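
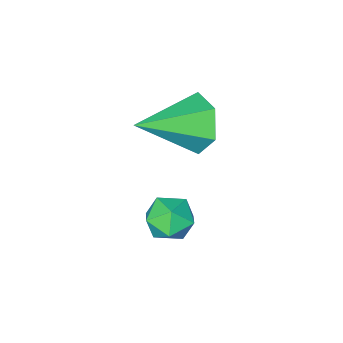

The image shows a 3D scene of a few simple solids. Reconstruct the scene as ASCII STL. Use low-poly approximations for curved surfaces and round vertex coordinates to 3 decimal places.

solid 
facet normal -0.635 0.681 -0.365
outer loop
vertex 3.736 3.813 -2.521
vertex 3.122 3.406 -2.212
vertex 3.483 3.974 -1.781
endloop
endfacet
facet normal -0.004 0.977 -0.214
outer loop
vertex 3.736 3.813 -2.521
vertex 3.483 3.974 -1.781
vertex 4.266 3.943 -1.937
endloop
endfacet
facet normal 0.497 0.635 -0.592
outer loop
vertex 3.736 3.813 -2.521
vertex 4.266 3.943 -1.937
vertex 4.389 3.355 -2.464
endloop
endfacet
facet normal 0.175 0.128 -0.976
outer loop
vertex 3.736 3.813 -2.521
vertex 4.389 3.355 -2.464
vertex 3.682 3.023 -2.634
endloop
endfacet
facet normal -0.524 0.156 -0.837
outer loop
vertex 3.736 3.813 -2.521
vertex 3.682 3.023 -2.634
vertex 3.122 3.406 -2.212
endloop
endfacet
facet normal 0.130 0.869 0.478
outer loop
vertex 4.266 3.943 -1.937
vertex 3.483 3.974 -1.781
vertex 3.978 3.617 -1.266
endloop
endfacet
facet normal -0.891 0.390 0.232
outer loop
vertex 3.483 3.974 -1.781
vertex 3.122 3.406 -2.212
vertex 3.271 3.285 -1.436
endloop
endfacet
facet normal -0.713 -0.460 -0.529
outer loop
vertex 3.122 3.406 -2.212
vertex 3.682 3.023 -2.634
vertex 3.394 2.697 -1.963
endloop
endfacet
facet normal 0.419 -0.506 -0.754
outer loop
vertex 3.682 3.023 -2.634
vertex 4.389 3.355 -2.464
vertex 4.177 2.666 -2.119
endloop
endfacet
facet normal 0.940 0.314 -0.131
outer loop
vertex 4.389 3.355 -2.464
vertex 4.266 3.943 -1.937
vertex 4.538 3.234 -1.688
endloop
endfacet
facet normal -0.175 -0.128 0.976
outer loop
vertex 3.924 2.827 -1.379
vertex 3.978 3.617 -1.266
vertex 3.271 3.285 -1.436
endloop
endfacet
facet normal -0.497 -0.635 0.592
outer loop
vertex 3.924 2.827 -1.379
vertex 3.271 3.285 -1.436
vertex 3.394 2.697 -1.963
endloop
endfacet
facet normal 0.004 -0.977 0.214
outer loop
vertex 3.924 2.827 -1.379
vertex 3.394 2.697 -1.963
vertex 4.177 2.666 -2.119
endloop
endfacet
facet normal 0.635 -0.681 0.365
outer loop
vertex 3.924 2.827 -1.379
vertex 4.177 2.666 -2.119
vertex 4.538 3.234 -1.688
endloop
endfacet
facet normal 0.524 -0.156 0.837
outer loop
vertex 3.924 2.827 -1.379
vertex 4.538 3.234 -1.688
vertex 3.978 3.617 -1.266
endloop
endfacet
facet normal -0.419 0.506 0.754
outer loop
vertex 3.271 3.285 -1.436
vertex 3.978 3.617 -1.266
vertex 3.483 3.974 -1.781
endloop
endfacet
facet normal -0.940 -0.314 0.131
outer loop
vertex 3.394 2.697 -1.963
vertex 3.271 3.285 -1.436
vertex 3.122 3.406 -2.212
endloop
endfacet
facet normal -0.130 -0.869 -0.478
outer loop
vertex 4.177 2.666 -2.119
vertex 3.394 2.697 -1.963
vertex 3.682 3.023 -2.634
endloop
endfacet
facet normal 0.891 -0.390 -0.232
outer loop
vertex 4.538 3.234 -1.688
vertex 4.177 2.666 -2.119
vertex 4.389 3.355 -2.464
endloop
endfacet
facet normal 0.713 0.460 0.529
outer loop
vertex 3.978 3.617 -1.266
vertex 4.538 3.234 -1.688
vertex 4.266 3.943 -1.937
endloop
endfacet
facet normal -0.924 0.155 -0.348
outer loop
vertex 1.223 0.908 -2.671
vertex 0.832 0.317 -1.896
vertex 0.953 1.351 -1.758
endloop
endfacet
facet normal 0.618 0.763 -0.188
outer loop
vertex 1.223 0.908 -2.671
vertex 0.953 1.351 -1.758
vertex 2.828 -0.017 -1.144
endloop
endfacet
facet normal -0.924 0.155 -0.349
outer loop
vertex 0.953 1.351 -1.758
vertex 0.832 0.317 -1.896
vertex 0.562 0.76 -0.984
endloop
endfacet
facet normal 0.283 0.688 0.668
outer loop
vertex 0.953 1.351 -1.758
vertex 0.562 0.76 -0.984
vertex 2.828 -0.017 -1.144
endloop
endfacet
facet normal -0.924 0.156 -0.349
outer loop
vertex 0.562 0.76 -0.984
vertex 0.832 0.317 -1.896
vertex 0.44 -0.274 -1.122
endloop
endfacet
facet normal 0.024 -0.135 0.991
outer loop
vertex 0.562 0.76 -0.984
vertex 0.44 -0.274 -1.122
vertex 2.828 -0.017 -1.144
endloop
endfacet
facet normal -0.924 0.155 -0.350
outer loop
vertex 0.44 -0.274 -1.122
vertex 0.832 0.317 -1.896
vertex 0.711 -0.717 -2.035
endloop
endfacet
facet normal 0.099 -0.883 0.458
outer loop
vertex 0.44 -0.274 -1.122
vertex 0.711 -0.717 -2.035
vertex 2.828 -0.017 -1.144
endloop
endfacet
facet normal -0.924 0.155 -0.349
outer loop
vertex 0.711 -0.717 -2.035
vertex 0.832 0.317 -1.896
vertex 1.102 -0.126 -2.809
endloop
endfacet
facet normal 0.435 -0.808 -0.398
outer loop
vertex 0.711 -0.717 -2.035
vertex 1.102 -0.126 -2.809
vertex 2.828 -0.017 -1.144
endloop
endfacet
facet normal -0.924 0.155 -0.348
outer loop
vertex 1.102 -0.126 -2.809
vertex 0.832 0.317 -1.896
vertex 1.223 0.908 -2.671
endloop
endfacet
facet normal 0.694 0.015 -0.720
outer loop
vertex 1.102 -0.126 -2.809
vertex 1.223 0.908 -2.671
vertex 2.828 -0.017 -1.144
endloop
endfacet

endsolid


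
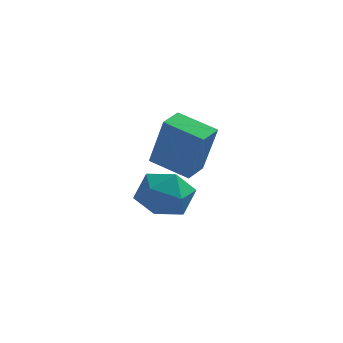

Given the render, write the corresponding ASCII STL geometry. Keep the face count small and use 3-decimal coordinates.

solid 
facet normal -0.147 0.982 -0.116
outer loop
vertex -0.457 -0.433 -1.324
vertex -1.499 -0.541 -0.914
vertex -0.64 -0.33 -0.218
endloop
endfacet
facet normal 0.541 0.841 0.011
outer loop
vertex -0.457 -0.433 -1.324
vertex -0.64 -0.33 -0.218
vertex 0.256 -0.901 -0.589
endloop
endfacet
facet normal 0.772 0.396 -0.497
outer loop
vertex -0.457 -0.433 -1.324
vertex 0.256 -0.901 -0.589
vertex -0.05 -1.465 -1.514
endloop
endfacet
facet normal 0.227 0.262 -0.938
outer loop
vertex -0.457 -0.433 -1.324
vertex -0.05 -1.465 -1.514
vertex -1.134 -1.242 -1.714
endloop
endfacet
facet normal -0.341 0.624 -0.703
outer loop
vertex -0.457 -0.433 -1.324
vertex -1.134 -1.242 -1.714
vertex -1.499 -0.541 -0.914
endloop
endfacet
facet normal 0.584 0.502 0.638
outer loop
vertex 0.256 -0.901 -0.589
vertex -0.64 -0.33 -0.218
vertex -0.346 -1.298 0.274
endloop
endfacet
facet normal -0.529 0.730 0.432
outer loop
vertex -0.64 -0.33 -0.218
vertex -1.499 -0.541 -0.914
vertex -1.43 -1.075 0.074
endloop
endfacet
facet normal -0.842 0.152 -0.517
outer loop
vertex -1.499 -0.541 -0.914
vertex -1.134 -1.242 -1.714
vertex -1.736 -1.639 -0.851
endloop
endfacet
facet normal 0.077 -0.433 -0.898
outer loop
vertex -1.134 -1.242 -1.714
vertex -0.05 -1.465 -1.514
vertex -0.84 -2.21 -1.222
endloop
endfacet
facet normal 0.958 -0.217 -0.184
outer loop
vertex -0.05 -1.465 -1.514
vertex 0.256 -0.901 -0.589
vertex 0.019 -1.999 -0.526
endloop
endfacet
facet normal -0.227 -0.262 0.938
outer loop
vertex -1.023 -2.107 -0.116
vertex -0.346 -1.298 0.274
vertex -1.43 -1.075 0.074
endloop
endfacet
facet normal -0.772 -0.396 0.497
outer loop
vertex -1.023 -2.107 -0.116
vertex -1.43 -1.075 0.074
vertex -1.736 -1.639 -0.851
endloop
endfacet
facet normal -0.541 -0.841 -0.011
outer loop
vertex -1.023 -2.107 -0.116
vertex -1.736 -1.639 -0.851
vertex -0.84 -2.21 -1.222
endloop
endfacet
facet normal 0.147 -0.982 0.116
outer loop
vertex -1.023 -2.107 -0.116
vertex -0.84 -2.21 -1.222
vertex 0.019 -1.999 -0.526
endloop
endfacet
facet normal 0.341 -0.624 0.703
outer loop
vertex -1.023 -2.107 -0.116
vertex 0.019 -1.999 -0.526
vertex -0.346 -1.298 0.274
endloop
endfacet
facet normal -0.077 0.433 0.898
outer loop
vertex -1.43 -1.075 0.074
vertex -0.346 -1.298 0.274
vertex -0.64 -0.33 -0.218
endloop
endfacet
facet normal -0.958 0.217 0.184
outer loop
vertex -1.736 -1.639 -0.851
vertex -1.43 -1.075 0.074
vertex -1.499 -0.541 -0.914
endloop
endfacet
facet normal -0.584 -0.502 -0.638
outer loop
vertex -0.84 -2.21 -1.222
vertex -1.736 -1.639 -0.851
vertex -1.134 -1.242 -1.714
endloop
endfacet
facet normal 0.529 -0.730 -0.432
outer loop
vertex 0.019 -1.999 -0.526
vertex -0.84 -2.21 -1.222
vertex -0.05 -1.465 -1.514
endloop
endfacet
facet normal 0.842 -0.152 0.517
outer loop
vertex -0.346 -1.298 0.274
vertex 0.019 -1.999 -0.526
vertex 0.256 -0.901 -0.589
endloop
endfacet
facet normal -0.920 0.234 0.316
outer loop
vertex -0.171 -3.658 3.685
vertex 0.085 -2.779 3.778
vertex -0.743 -3.285 1.741
endloop
endfacet
facet normal -0.278 -0.955 -0.101
outer loop
vertex 0.655 -3.641 1.262
vertex -0.171 -3.658 3.685
vertex -0.743 -3.285 1.741
endloop
endfacet
facet normal -0.920 0.234 0.316
outer loop
vertex -0.743 -3.285 1.741
vertex 0.085 -2.779 3.778
vertex -0.487 -2.407 1.835
endloop
endfacet
facet normal -0.277 0.182 -0.944
outer loop
vertex -0.487 -2.407 1.835
vertex 0.655 -3.641 1.262
vertex -0.743 -3.285 1.741
endloop
endfacet
facet normal 0.277 -0.181 0.944
outer loop
vertex -0.171 -3.658 3.685
vertex 1.483 -3.135 3.299
vertex 0.085 -2.779 3.778
endloop
endfacet
facet normal -0.277 -0.955 -0.101
outer loop
vertex 1.227 -4.013 3.205
vertex -0.171 -3.658 3.685
vertex 0.655 -3.641 1.262
endloop
endfacet
facet normal 0.278 -0.182 0.943
outer loop
vertex 1.227 -4.013 3.205
vertex 1.483 -3.135 3.299
vertex -0.171 -3.658 3.685
endloop
endfacet
facet normal 0.278 0.955 0.101
outer loop
vertex 0.085 -2.779 3.778
vertex 1.483 -3.135 3.299
vertex -0.487 -2.407 1.835
endloop
endfacet
facet normal -0.278 0.181 -0.943
outer loop
vertex 0.911 -2.762 1.355
vertex 0.655 -3.641 1.262
vertex -0.487 -2.407 1.835
endloop
endfacet
facet normal 0.277 0.955 0.102
outer loop
vertex -0.487 -2.407 1.835
vertex 1.483 -3.135 3.299
vertex 0.911 -2.762 1.355
endloop
endfacet
facet normal 0.919 -0.234 -0.316
outer loop
vertex 0.911 -2.762 1.355
vertex 1.227 -4.013 3.205
vertex 0.655 -3.641 1.262
endloop
endfacet
facet normal 0.920 -0.234 -0.316
outer loop
vertex 1.483 -3.135 3.299
vertex 1.227 -4.013 3.205
vertex 0.911 -2.762 1.355
endloop
endfacet

endsolid


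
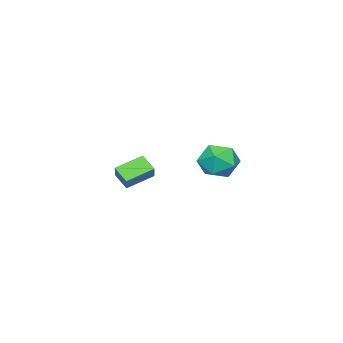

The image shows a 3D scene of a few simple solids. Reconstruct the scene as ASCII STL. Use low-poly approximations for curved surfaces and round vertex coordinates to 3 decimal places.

solid 
facet normal -0.993 0.077 -0.086
outer loop
vertex -0.733 3.685 3.319
vertex -0.762 2.833 2.886
vertex -0.84 2.888 3.838
endloop
endfacet
facet normal -0.761 0.423 0.493
outer loop
vertex -0.733 3.685 3.319
vertex -0.84 2.888 3.838
vertex -0.256 3.583 4.143
endloop
endfacet
facet normal -0.290 0.915 0.281
outer loop
vertex -0.733 3.685 3.319
vertex -0.256 3.583 4.143
vertex 0.182 3.957 3.379
endloop
endfacet
facet normal -0.232 0.873 -0.429
outer loop
vertex -0.733 3.685 3.319
vertex 0.182 3.957 3.379
vertex -0.13 3.493 2.602
endloop
endfacet
facet normal -0.666 0.356 -0.655
outer loop
vertex -0.733 3.685 3.319
vertex -0.13 3.493 2.602
vertex -0.762 2.833 2.886
endloop
endfacet
facet normal -0.418 -0.047 0.907
outer loop
vertex -0.256 3.583 4.143
vertex -0.84 2.888 3.838
vertex 0.01 2.667 4.218
endloop
endfacet
facet normal -0.794 -0.607 -0.030
outer loop
vertex -0.84 2.888 3.838
vertex -0.762 2.833 2.886
vertex -0.302 2.203 3.441
endloop
endfacet
facet normal -0.266 -0.155 -0.952
outer loop
vertex -0.762 2.833 2.886
vertex -0.13 3.493 2.602
vertex 0.136 2.577 2.677
endloop
endfacet
facet normal 0.439 0.683 -0.584
outer loop
vertex -0.13 3.493 2.602
vertex 0.182 3.957 3.379
vertex 0.72 3.272 2.982
endloop
endfacet
facet normal 0.345 0.750 0.565
outer loop
vertex 0.182 3.957 3.379
vertex -0.256 3.583 4.143
vertex 0.642 3.327 3.934
endloop
endfacet
facet normal 0.232 -0.873 0.429
outer loop
vertex 0.613 2.475 3.501
vertex 0.01 2.667 4.218
vertex -0.302 2.203 3.441
endloop
endfacet
facet normal 0.290 -0.915 -0.281
outer loop
vertex 0.613 2.475 3.501
vertex -0.302 2.203 3.441
vertex 0.136 2.577 2.677
endloop
endfacet
facet normal 0.761 -0.423 -0.493
outer loop
vertex 0.613 2.475 3.501
vertex 0.136 2.577 2.677
vertex 0.72 3.272 2.982
endloop
endfacet
facet normal 0.993 -0.077 0.086
outer loop
vertex 0.613 2.475 3.501
vertex 0.72 3.272 2.982
vertex 0.642 3.327 3.934
endloop
endfacet
facet normal 0.666 -0.356 0.655
outer loop
vertex 0.613 2.475 3.501
vertex 0.642 3.327 3.934
vertex 0.01 2.667 4.218
endloop
endfacet
facet normal -0.439 -0.683 0.584
outer loop
vertex -0.302 2.203 3.441
vertex 0.01 2.667 4.218
vertex -0.84 2.888 3.838
endloop
endfacet
facet normal -0.345 -0.750 -0.565
outer loop
vertex 0.136 2.577 2.677
vertex -0.302 2.203 3.441
vertex -0.762 2.833 2.886
endloop
endfacet
facet normal 0.418 0.047 -0.907
outer loop
vertex 0.72 3.272 2.982
vertex 0.136 2.577 2.677
vertex -0.13 3.493 2.602
endloop
endfacet
facet normal 0.794 0.607 0.030
outer loop
vertex 0.642 3.327 3.934
vertex 0.72 3.272 2.982
vertex 0.182 3.957 3.379
endloop
endfacet
facet normal 0.266 0.155 0.952
outer loop
vertex 0.01 2.667 4.218
vertex 0.642 3.327 3.934
vertex -0.256 3.583 4.143
endloop
endfacet
facet normal -0.606 -0.411 -0.681
outer loop
vertex -1.432 -2.863 1.048
vertex -2.491 -2.171 1.573
vertex -1.263 -2.172 0.48
endloop
endfacet
facet normal 0.773 -0.505 -0.384
outer loop
vertex -0.669 -1.769 1.147
vertex -1.432 -2.863 1.048
vertex -1.263 -2.172 0.48
endloop
endfacet
facet normal -0.606 -0.411 -0.681
outer loop
vertex -1.263 -2.172 0.48
vertex -2.491 -2.171 1.573
vertex -2.322 -1.48 1.005
endloop
endfacet
facet normal 0.186 0.759 -0.624
outer loop
vertex -2.322 -1.48 1.005
vertex -0.669 -1.769 1.147
vertex -1.263 -2.172 0.48
endloop
endfacet
facet normal -0.186 -0.759 0.624
outer loop
vertex -1.432 -2.863 1.048
vertex -1.897 -1.768 2.24
vertex -2.491 -2.171 1.573
endloop
endfacet
facet normal 0.773 -0.505 -0.384
outer loop
vertex -0.838 -2.46 1.715
vertex -1.432 -2.863 1.048
vertex -0.669 -1.769 1.147
endloop
endfacet
facet normal -0.186 -0.759 0.624
outer loop
vertex -0.838 -2.46 1.715
vertex -1.897 -1.768 2.24
vertex -1.432 -2.863 1.048
endloop
endfacet
facet normal -0.773 0.505 0.384
outer loop
vertex -2.491 -2.171 1.573
vertex -1.897 -1.768 2.24
vertex -2.322 -1.48 1.005
endloop
endfacet
facet normal 0.186 0.759 -0.624
outer loop
vertex -1.728 -1.077 1.672
vertex -0.669 -1.769 1.147
vertex -2.322 -1.48 1.005
endloop
endfacet
facet normal -0.773 0.505 0.384
outer loop
vertex -2.322 -1.48 1.005
vertex -1.897 -1.768 2.24
vertex -1.728 -1.077 1.672
endloop
endfacet
facet normal 0.606 0.411 0.681
outer loop
vertex -1.728 -1.077 1.672
vertex -0.838 -2.46 1.715
vertex -0.669 -1.769 1.147
endloop
endfacet
facet normal 0.606 0.411 0.681
outer loop
vertex -1.897 -1.768 2.24
vertex -0.838 -2.46 1.715
vertex -1.728 -1.077 1.672
endloop
endfacet

endsolid


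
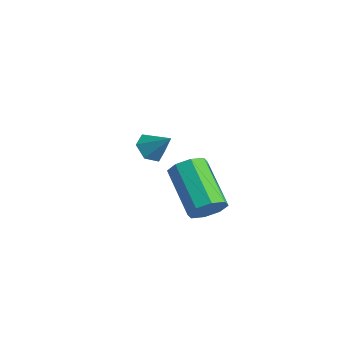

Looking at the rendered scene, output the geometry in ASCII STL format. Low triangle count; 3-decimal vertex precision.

solid 
facet normal 0.824 -0.221 -0.522
outer loop
vertex 1.987 -1.934 -3.036
vertex 1.621 -1.79 -3.675
vertex 2.033 -1.385 -3.196
endloop
endfacet
facet normal 0.560 0.188 0.807
outer loop
vertex 1.987 -1.934 -3.036
vertex 2.033 -1.385 -3.196
vertex 0.264 -1.474 -1.946
endloop
endfacet
facet normal 0.560 0.188 0.807
outer loop
vertex 0.264 -1.474 -1.946
vertex 2.033 -1.385 -3.196
vertex 0.31 -0.925 -2.106
endloop
endfacet
facet normal -0.825 0.221 0.521
outer loop
vertex 0.264 -1.474 -1.946
vertex 0.31 -0.925 -2.106
vertex -0.101 -1.33 -2.585
endloop
endfacet
facet normal 0.824 -0.221 -0.522
outer loop
vertex 2.033 -1.385 -3.196
vertex 1.621 -1.79 -3.675
vertex 1.837 -1.073 -3.637
endloop
endfacet
facet normal 0.452 0.810 0.373
outer loop
vertex 2.033 -1.385 -3.196
vertex 1.837 -1.073 -3.637
vertex 0.31 -0.925 -2.106
endloop
endfacet
facet normal 0.453 0.810 0.373
outer loop
vertex 0.31 -0.925 -2.106
vertex 1.837 -1.073 -3.637
vertex 0.115 -0.613 -2.546
endloop
endfacet
facet normal -0.824 0.220 0.521
outer loop
vertex 0.31 -0.925 -2.106
vertex 0.115 -0.613 -2.546
vertex -0.101 -1.33 -2.585
endloop
endfacet
facet normal 0.824 -0.221 -0.522
outer loop
vertex 1.837 -1.073 -3.637
vertex 1.621 -1.79 -3.675
vertex 1.515 -1.181 -4.1
endloop
endfacet
facet normal 0.079 0.957 -0.278
outer loop
vertex 1.837 -1.073 -3.637
vertex 1.515 -1.181 -4.1
vertex 0.115 -0.613 -2.546
endloop
endfacet
facet normal 0.079 0.957 -0.278
outer loop
vertex 0.115 -0.613 -2.546
vertex 1.515 -1.181 -4.1
vertex -0.207 -0.721 -3.009
endloop
endfacet
facet normal -0.824 0.220 0.522
outer loop
vertex 0.115 -0.613 -2.546
vertex -0.207 -0.721 -3.009
vertex -0.101 -1.33 -2.585
endloop
endfacet
facet normal 0.825 -0.220 -0.521
outer loop
vertex 1.515 -1.181 -4.1
vertex 1.621 -1.79 -3.675
vertex 1.256 -1.646 -4.314
endloop
endfacet
facet normal -0.341 0.543 -0.767
outer loop
vertex 1.515 -1.181 -4.1
vertex 1.256 -1.646 -4.314
vertex -0.207 -0.721 -3.009
endloop
endfacet
facet normal -0.340 0.545 -0.767
outer loop
vertex -0.207 -0.721 -3.009
vertex 1.256 -1.646 -4.314
vertex -0.467 -1.186 -3.224
endloop
endfacet
facet normal -0.824 0.220 0.522
outer loop
vertex -0.207 -0.721 -3.009
vertex -0.467 -1.186 -3.224
vertex -0.101 -1.33 -2.585
endloop
endfacet
facet normal 0.825 -0.221 -0.521
outer loop
vertex 1.256 -1.646 -4.314
vertex 1.621 -1.79 -3.675
vertex 1.21 -2.195 -4.154
endloop
endfacet
facet normal -0.560 -0.188 -0.807
outer loop
vertex 1.256 -1.646 -4.314
vertex 1.21 -2.195 -4.154
vertex -0.467 -1.186 -3.224
endloop
endfacet
facet normal -0.560 -0.188 -0.807
outer loop
vertex -0.467 -1.186 -3.224
vertex 1.21 -2.195 -4.154
vertex -0.513 -1.735 -3.064
endloop
endfacet
facet normal -0.824 0.221 0.522
outer loop
vertex -0.467 -1.186 -3.224
vertex -0.513 -1.735 -3.064
vertex -0.101 -1.33 -2.585
endloop
endfacet
facet normal 0.824 -0.220 -0.521
outer loop
vertex 1.21 -2.195 -4.154
vertex 1.621 -1.79 -3.675
vertex 1.405 -2.507 -3.714
endloop
endfacet
facet normal -0.453 -0.810 -0.374
outer loop
vertex 1.21 -2.195 -4.154
vertex 1.405 -2.507 -3.714
vertex -0.513 -1.735 -3.064
endloop
endfacet
facet normal -0.452 -0.810 -0.372
outer loop
vertex -0.513 -1.735 -3.064
vertex 1.405 -2.507 -3.714
vertex -0.317 -2.047 -2.623
endloop
endfacet
facet normal -0.824 0.221 0.522
outer loop
vertex -0.513 -1.735 -3.064
vertex -0.317 -2.047 -2.623
vertex -0.101 -1.33 -2.585
endloop
endfacet
facet normal 0.824 -0.220 -0.522
outer loop
vertex 1.405 -2.507 -3.714
vertex 1.621 -1.79 -3.675
vertex 1.727 -2.399 -3.251
endloop
endfacet
facet normal -0.079 -0.957 0.278
outer loop
vertex 1.405 -2.507 -3.714
vertex 1.727 -2.399 -3.251
vertex -0.317 -2.047 -2.623
endloop
endfacet
facet normal -0.079 -0.957 0.278
outer loop
vertex -0.317 -2.047 -2.623
vertex 1.727 -2.399 -3.251
vertex 0.005 -1.939 -2.16
endloop
endfacet
facet normal -0.824 0.221 0.522
outer loop
vertex -0.317 -2.047 -2.623
vertex 0.005 -1.939 -2.16
vertex -0.101 -1.33 -2.585
endloop
endfacet
facet normal 0.824 -0.220 -0.522
outer loop
vertex 1.727 -2.399 -3.251
vertex 1.621 -1.79 -3.675
vertex 1.987 -1.934 -3.036
endloop
endfacet
facet normal 0.340 -0.545 0.767
outer loop
vertex 1.727 -2.399 -3.251
vertex 1.987 -1.934 -3.036
vertex 0.005 -1.939 -2.16
endloop
endfacet
facet normal 0.341 -0.543 0.768
outer loop
vertex 0.005 -1.939 -2.16
vertex 1.987 -1.934 -3.036
vertex 0.264 -1.474 -1.946
endloop
endfacet
facet normal -0.825 0.220 0.521
outer loop
vertex 0.005 -1.939 -2.16
vertex 0.264 -1.474 -1.946
vertex -0.101 -1.33 -2.585
endloop
endfacet
facet normal -0.672 -0.281 -0.685
outer loop
vertex -3.001 -1.014 -3.914
vertex -3.367 -0.456 -3.784
vertex -2.884 -0.443 -4.263
endloop
endfacet
facet normal 0.944 -0.289 -0.157
outer loop
vertex -3.001 -1.014 -3.914
vertex -2.884 -0.443 -4.263
vertex -2.573 -0.124 -2.976
endloop
endfacet
facet normal -0.672 -0.281 -0.685
outer loop
vertex -2.884 -0.443 -4.263
vertex -3.367 -0.456 -3.784
vertex -3.25 0.116 -4.133
endloop
endfacet
facet normal 0.755 0.570 -0.324
outer loop
vertex -2.884 -0.443 -4.263
vertex -3.25 0.116 -4.133
vertex -2.573 -0.124 -2.976
endloop
endfacet
facet normal -0.673 -0.280 -0.685
outer loop
vertex -3.25 0.116 -4.133
vertex -3.367 -0.456 -3.784
vertex -3.732 0.102 -3.654
endloop
endfacet
facet normal 0.110 0.984 0.140
outer loop
vertex -3.25 0.116 -4.133
vertex -3.732 0.102 -3.654
vertex -2.573 -0.124 -2.976
endloop
endfacet
facet normal -0.673 -0.281 -0.685
outer loop
vertex -3.732 0.102 -3.654
vertex -3.367 -0.456 -3.784
vertex -3.849 -0.469 -3.305
endloop
endfacet
facet normal -0.344 0.540 0.768
outer loop
vertex -3.732 0.102 -3.654
vertex -3.849 -0.469 -3.305
vertex -2.573 -0.124 -2.976
endloop
endfacet
facet normal -0.673 -0.281 -0.684
outer loop
vertex -3.849 -0.469 -3.305
vertex -3.367 -0.456 -3.784
vertex -3.483 -1.028 -3.435
endloop
endfacet
facet normal -0.155 -0.319 0.935
outer loop
vertex -3.849 -0.469 -3.305
vertex -3.483 -1.028 -3.435
vertex -2.573 -0.124 -2.976
endloop
endfacet
facet normal -0.672 -0.281 -0.685
outer loop
vertex -3.483 -1.028 -3.435
vertex -3.367 -0.456 -3.784
vertex -3.001 -1.014 -3.914
endloop
endfacet
facet normal 0.490 -0.733 0.472
outer loop
vertex -3.483 -1.028 -3.435
vertex -3.001 -1.014 -3.914
vertex -2.573 -0.124 -2.976
endloop
endfacet

endsolid


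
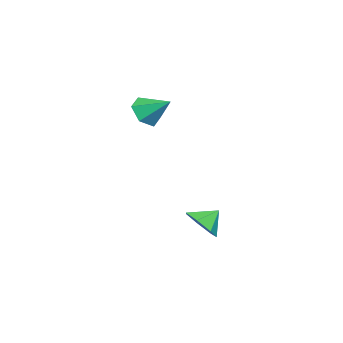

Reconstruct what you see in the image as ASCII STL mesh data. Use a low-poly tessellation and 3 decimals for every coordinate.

solid 
facet normal 0.486 -0.601 -0.634
outer loop
vertex -1.201 3.714 -3.768
vertex -1.931 3.076 -3.722
vertex -1.813 3.819 -4.336
endloop
endfacet
facet normal 0.081 0.992 0.097
outer loop
vertex -1.201 3.714 -3.768
vertex -1.813 3.819 -4.336
vertex -2.469 3.744 -3.018
endloop
endfacet
facet normal 0.485 -0.601 -0.635
outer loop
vertex -1.813 3.819 -4.336
vertex -1.931 3.076 -3.722
vertex -2.514 3.365 -4.442
endloop
endfacet
facet normal -0.510 0.835 -0.206
outer loop
vertex -1.813 3.819 -4.336
vertex -2.514 3.365 -4.442
vertex -2.469 3.744 -3.018
endloop
endfacet
facet normal 0.485 -0.602 -0.634
outer loop
vertex -2.514 3.365 -4.442
vertex -1.931 3.076 -3.722
vertex -2.776 2.694 -4.006
endloop
endfacet
facet normal -0.942 0.330 -0.058
outer loop
vertex -2.514 3.365 -4.442
vertex -2.776 2.694 -4.006
vertex -2.469 3.744 -3.018
endloop
endfacet
facet normal 0.485 -0.601 -0.635
outer loop
vertex -2.776 2.694 -4.006
vertex -1.931 3.076 -3.722
vertex -2.401 2.311 -3.357
endloop
endfacet
facet normal -0.891 -0.144 0.430
outer loop
vertex -2.776 2.694 -4.006
vertex -2.401 2.311 -3.357
vertex -2.469 3.744 -3.018
endloop
endfacet
facet normal 0.485 -0.601 -0.635
outer loop
vertex -2.401 2.311 -3.357
vertex -1.931 3.076 -3.722
vertex -1.672 2.504 -2.983
endloop
endfacet
facet normal -0.396 -0.229 0.889
outer loop
vertex -2.401 2.311 -3.357
vertex -1.672 2.504 -2.983
vertex -2.469 3.744 -3.018
endloop
endfacet
facet normal 0.485 -0.601 -0.635
outer loop
vertex -1.672 2.504 -2.983
vertex -1.931 3.076 -3.722
vertex -1.138 3.129 -3.166
endloop
endfacet
facet normal 0.172 0.138 0.975
outer loop
vertex -1.672 2.504 -2.983
vertex -1.138 3.129 -3.166
vertex -2.469 3.744 -3.018
endloop
endfacet
facet normal 0.485 -0.601 -0.635
outer loop
vertex -1.138 3.129 -3.166
vertex -1.931 3.076 -3.722
vertex -1.201 3.714 -3.768
endloop
endfacet
facet normal 0.384 0.682 0.622
outer loop
vertex -1.138 3.129 -3.166
vertex -1.201 3.714 -3.768
vertex -2.469 3.744 -3.018
endloop
endfacet
facet normal -0.228 -0.808 -0.543
outer loop
vertex -3.119 -0.004 1.686
vertex -3.971 0.044 1.973
vertex -3.723 0.477 1.224
endloop
endfacet
facet normal 0.731 0.592 -0.339
outer loop
vertex -3.119 -0.004 1.686
vertex -3.723 0.477 1.224
vertex -3.629 1.256 2.787
endloop
endfacet
facet normal -0.228 -0.808 -0.543
outer loop
vertex -3.723 0.477 1.224
vertex -3.971 0.044 1.973
vertex -4.575 0.525 1.51
endloop
endfacet
facet normal -0.097 0.893 -0.439
outer loop
vertex -3.723 0.477 1.224
vertex -4.575 0.525 1.51
vertex -3.629 1.256 2.787
endloop
endfacet
facet normal -0.228 -0.808 -0.543
outer loop
vertex -4.575 0.525 1.51
vertex -3.971 0.044 1.973
vertex -4.823 0.092 2.259
endloop
endfacet
facet normal -0.723 0.674 0.150
outer loop
vertex -4.575 0.525 1.51
vertex -4.823 0.092 2.259
vertex -3.629 1.256 2.787
endloop
endfacet
facet normal -0.228 -0.808 -0.543
outer loop
vertex -4.823 0.092 2.259
vertex -3.971 0.044 1.973
vertex -4.219 -0.389 2.722
endloop
endfacet
facet normal -0.521 0.154 0.840
outer loop
vertex -4.823 0.092 2.259
vertex -4.219 -0.389 2.722
vertex -3.629 1.256 2.787
endloop
endfacet
facet normal -0.228 -0.808 -0.543
outer loop
vertex -4.219 -0.389 2.722
vertex -3.971 0.044 1.973
vertex -3.367 -0.437 2.435
endloop
endfacet
facet normal 0.308 -0.148 0.940
outer loop
vertex -4.219 -0.389 2.722
vertex -3.367 -0.437 2.435
vertex -3.629 1.256 2.787
endloop
endfacet
facet normal -0.228 -0.808 -0.543
outer loop
vertex -3.367 -0.437 2.435
vertex -3.971 0.044 1.973
vertex -3.119 -0.004 1.686
endloop
endfacet
facet normal 0.934 0.072 0.351
outer loop
vertex -3.367 -0.437 2.435
vertex -3.119 -0.004 1.686
vertex -3.629 1.256 2.787
endloop
endfacet

endsolid


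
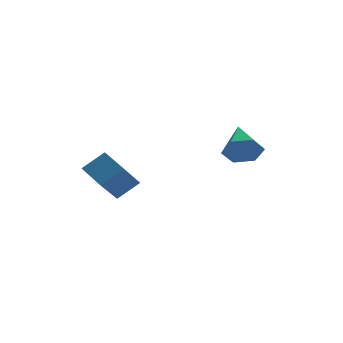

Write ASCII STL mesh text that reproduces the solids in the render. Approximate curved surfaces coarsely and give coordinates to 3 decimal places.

solid 
facet normal 0.298 -0.867 -0.400
outer loop
vertex 2.349 1.061 -1.933
vertex 1.901 1.261 -2.699
vertex 2.77 1.514 -2.6
endloop
endfacet
facet normal 0.656 0.364 0.661
outer loop
vertex 2.349 1.061 -1.933
vertex 2.77 1.514 -2.6
vertex 1.339 2.899 -1.941
endloop
endfacet
facet normal 0.298 -0.866 -0.401
outer loop
vertex 2.77 1.514 -2.6
vertex 1.901 1.261 -2.699
vertex 2.322 1.715 -3.366
endloop
endfacet
facet normal 0.641 0.747 -0.179
outer loop
vertex 2.77 1.514 -2.6
vertex 2.322 1.715 -3.366
vertex 1.339 2.899 -1.941
endloop
endfacet
facet normal 0.298 -0.866 -0.401
outer loop
vertex 2.322 1.715 -3.366
vertex 1.901 1.261 -2.699
vertex 1.453 1.462 -3.465
endloop
endfacet
facet normal -0.131 0.716 -0.685
outer loop
vertex 2.322 1.715 -3.366
vertex 1.453 1.462 -3.465
vertex 1.339 2.899 -1.941
endloop
endfacet
facet normal 0.298 -0.866 -0.402
outer loop
vertex 1.453 1.462 -3.465
vertex 1.901 1.261 -2.699
vertex 1.033 1.008 -2.798
endloop
endfacet
facet normal -0.886 0.303 -0.352
outer loop
vertex 1.453 1.462 -3.465
vertex 1.033 1.008 -2.798
vertex 1.339 2.899 -1.941
endloop
endfacet
facet normal 0.298 -0.867 -0.400
outer loop
vertex 1.033 1.008 -2.798
vertex 1.901 1.261 -2.699
vertex 1.481 0.808 -2.031
endloop
endfacet
facet normal -0.870 -0.080 0.487
outer loop
vertex 1.033 1.008 -2.798
vertex 1.481 0.808 -2.031
vertex 1.339 2.899 -1.941
endloop
endfacet
facet normal 0.298 -0.867 -0.400
outer loop
vertex 1.481 0.808 -2.031
vertex 1.901 1.261 -2.699
vertex 2.349 1.061 -1.933
endloop
endfacet
facet normal -0.098 -0.049 0.994
outer loop
vertex 1.481 0.808 -2.031
vertex 2.349 1.061 -1.933
vertex 1.339 2.899 -1.941
endloop
endfacet
facet normal -0.739 0.531 0.413
outer loop
vertex -4.139 -1.76 -3.084
vertex -3.317 -1.211 -2.319
vertex -3.863 -0.375 -4.371
endloop
endfacet
facet normal -0.658 -0.438 -0.613
outer loop
vertex -2.843 -1.109 -4.941
vertex -4.139 -1.76 -3.084
vertex -3.863 -0.375 -4.371
endloop
endfacet
facet normal -0.740 0.531 0.413
outer loop
vertex -3.863 -0.375 -4.371
vertex -3.317 -1.211 -2.319
vertex -3.042 0.173 -3.605
endloop
endfacet
facet normal 0.145 0.725 -0.674
outer loop
vertex -3.042 0.173 -3.605
vertex -2.843 -1.109 -4.941
vertex -3.863 -0.375 -4.371
endloop
endfacet
facet normal -0.144 -0.724 0.674
outer loop
vertex -4.139 -1.76 -3.084
vertex -2.297 -1.945 -2.889
vertex -3.317 -1.211 -2.319
endloop
endfacet
facet normal -0.658 -0.439 -0.613
outer loop
vertex -3.118 -2.493 -3.655
vertex -4.139 -1.76 -3.084
vertex -2.843 -1.109 -4.941
endloop
endfacet
facet normal -0.144 -0.725 0.673
outer loop
vertex -3.118 -2.493 -3.655
vertex -2.297 -1.945 -2.889
vertex -4.139 -1.76 -3.084
endloop
endfacet
facet normal 0.658 0.438 0.612
outer loop
vertex -3.317 -1.211 -2.319
vertex -2.297 -1.945 -2.889
vertex -3.042 0.173 -3.605
endloop
endfacet
facet normal 0.143 0.725 -0.674
outer loop
vertex -2.021 -0.56 -4.176
vertex -2.843 -1.109 -4.941
vertex -3.042 0.173 -3.605
endloop
endfacet
facet normal 0.657 0.438 0.613
outer loop
vertex -3.042 0.173 -3.605
vertex -2.297 -1.945 -2.889
vertex -2.021 -0.56 -4.176
endloop
endfacet
facet normal 0.740 -0.531 -0.413
outer loop
vertex -2.021 -0.56 -4.176
vertex -3.118 -2.493 -3.655
vertex -2.843 -1.109 -4.941
endloop
endfacet
facet normal 0.740 -0.531 -0.413
outer loop
vertex -2.297 -1.945 -2.889
vertex -3.118 -2.493 -3.655
vertex -2.021 -0.56 -4.176
endloop
endfacet

endsolid


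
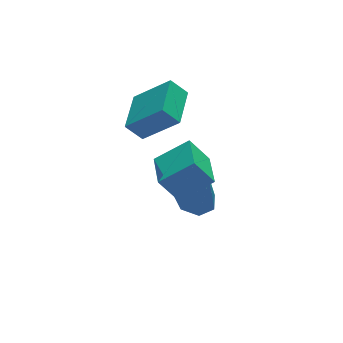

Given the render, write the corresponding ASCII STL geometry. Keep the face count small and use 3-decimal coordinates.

solid 
facet normal -0.570 -0.821 -0.039
outer loop
vertex 3.108 1.628 1.665
vertex 2.515 2.005 2.405
vertex 1.888 2.544 0.221
endloop
endfacet
facet normal 0.581 -0.369 -0.725
outer loop
vertex 2.965 4.095 0.295
vertex 3.108 1.628 1.665
vertex 1.888 2.544 0.221
endloop
endfacet
facet normal -0.569 -0.821 -0.039
outer loop
vertex 1.888 2.544 0.221
vertex 2.515 2.005 2.405
vertex 1.295 2.92 0.961
endloop
endfacet
facet normal -0.581 0.436 -0.687
outer loop
vertex 1.295 2.92 0.961
vertex 2.965 4.095 0.295
vertex 1.888 2.544 0.221
endloop
endfacet
facet normal 0.581 -0.436 0.687
outer loop
vertex 3.108 1.628 1.665
vertex 3.592 3.556 2.479
vertex 2.515 2.005 2.405
endloop
endfacet
facet normal 0.581 -0.369 -0.725
outer loop
vertex 4.185 3.18 1.739
vertex 3.108 1.628 1.665
vertex 2.965 4.095 0.295
endloop
endfacet
facet normal 0.581 -0.436 0.687
outer loop
vertex 4.185 3.18 1.739
vertex 3.592 3.556 2.479
vertex 3.108 1.628 1.665
endloop
endfacet
facet normal -0.581 0.369 0.725
outer loop
vertex 2.515 2.005 2.405
vertex 3.592 3.556 2.479
vertex 1.295 2.92 0.961
endloop
endfacet
facet normal -0.581 0.436 -0.688
outer loop
vertex 2.372 4.472 1.035
vertex 2.965 4.095 0.295
vertex 1.295 2.92 0.961
endloop
endfacet
facet normal -0.581 0.369 0.725
outer loop
vertex 1.295 2.92 0.961
vertex 3.592 3.556 2.479
vertex 2.372 4.472 1.035
endloop
endfacet
facet normal 0.570 0.821 0.039
outer loop
vertex 2.372 4.472 1.035
vertex 4.185 3.18 1.739
vertex 2.965 4.095 0.295
endloop
endfacet
facet normal 0.570 0.821 0.039
outer loop
vertex 3.592 3.556 2.479
vertex 4.185 3.18 1.739
vertex 2.372 4.472 1.035
endloop
endfacet
facet normal -0.209 0.260 -0.943
outer loop
vertex 4.681 1.605 -4.097
vertex 3.772 1.586 -3.901
vertex 4.365 2.3 -3.835
endloop
endfacet
facet normal 0.904 0.294 0.310
outer loop
vertex 4.681 1.605 -4.097
vertex 4.365 2.3 -3.835
vertex 4.168 1.094 -2.119
endloop
endfacet
facet normal -0.209 0.261 -0.942
outer loop
vertex 4.365 2.3 -3.835
vertex 3.772 1.586 -3.901
vertex 3.602 2.457 -3.622
endloop
endfacet
facet normal 0.315 0.759 0.570
outer loop
vertex 4.365 2.3 -3.835
vertex 3.602 2.457 -3.622
vertex 4.168 1.094 -2.119
endloop
endfacet
facet normal -0.210 0.261 -0.942
outer loop
vertex 3.602 2.457 -3.622
vertex 3.772 1.586 -3.901
vertex 2.968 1.958 -3.619
endloop
endfacet
facet normal -0.447 0.572 0.687
outer loop
vertex 3.602 2.457 -3.622
vertex 2.968 1.958 -3.619
vertex 4.168 1.094 -2.119
endloop
endfacet
facet normal -0.210 0.261 -0.942
outer loop
vertex 2.968 1.958 -3.619
vertex 3.772 1.586 -3.901
vertex 2.939 1.179 -3.828
endloop
endfacet
facet normal -0.808 -0.124 0.575
outer loop
vertex 2.968 1.958 -3.619
vertex 2.939 1.179 -3.828
vertex 4.168 1.094 -2.119
endloop
endfacet
facet normal -0.210 0.261 -0.942
outer loop
vertex 2.939 1.179 -3.828
vertex 3.772 1.586 -3.901
vertex 3.538 0.707 -4.092
endloop
endfacet
facet normal -0.497 -0.808 0.317
outer loop
vertex 2.939 1.179 -3.828
vertex 3.538 0.707 -4.092
vertex 4.168 1.094 -2.119
endloop
endfacet
facet normal -0.208 0.260 -0.943
outer loop
vertex 3.538 0.707 -4.092
vertex 3.772 1.586 -3.901
vertex 4.313 0.896 -4.211
endloop
endfacet
facet normal 0.251 -0.962 0.108
outer loop
vertex 3.538 0.707 -4.092
vertex 4.313 0.896 -4.211
vertex 4.168 1.094 -2.119
endloop
endfacet
facet normal -0.209 0.260 -0.943
outer loop
vertex 4.313 0.896 -4.211
vertex 3.772 1.586 -3.901
vertex 4.681 1.605 -4.097
endloop
endfacet
facet normal 0.876 -0.471 0.105
outer loop
vertex 4.313 0.896 -4.211
vertex 4.681 1.605 -4.097
vertex 4.168 1.094 -2.119
endloop
endfacet
facet normal -0.490 0.292 0.822
outer loop
vertex 2.24 -1.492 2.446
vertex 2.749 0.017 2.214
vertex 0.875 -1.175 1.52
endloop
endfacet
facet normal -0.316 -0.938 0.144
outer loop
vertex 1.551 -1.577 0.386
vertex 2.24 -1.492 2.446
vertex 0.875 -1.175 1.52
endloop
endfacet
facet normal -0.490 0.292 0.821
outer loop
vertex 0.875 -1.175 1.52
vertex 2.749 0.017 2.214
vertex 1.384 0.335 1.287
endloop
endfacet
facet normal -0.813 0.189 -0.551
outer loop
vertex 1.384 0.335 1.287
vertex 1.551 -1.577 0.386
vertex 0.875 -1.175 1.52
endloop
endfacet
facet normal 0.812 -0.189 0.551
outer loop
vertex 2.24 -1.492 2.446
vertex 3.425 -0.385 1.08
vertex 2.749 0.017 2.214
endloop
endfacet
facet normal -0.317 -0.937 0.145
outer loop
vertex 2.916 -1.895 1.313
vertex 2.24 -1.492 2.446
vertex 1.551 -1.577 0.386
endloop
endfacet
facet normal 0.812 -0.189 0.552
outer loop
vertex 2.916 -1.895 1.313
vertex 3.425 -0.385 1.08
vertex 2.24 -1.492 2.446
endloop
endfacet
facet normal 0.316 0.938 -0.144
outer loop
vertex 2.749 0.017 2.214
vertex 3.425 -0.385 1.08
vertex 1.384 0.335 1.287
endloop
endfacet
facet normal -0.812 0.189 -0.552
outer loop
vertex 2.06 -0.068 0.154
vertex 1.551 -1.577 0.386
vertex 1.384 0.335 1.287
endloop
endfacet
facet normal 0.316 0.938 -0.145
outer loop
vertex 1.384 0.335 1.287
vertex 3.425 -0.385 1.08
vertex 2.06 -0.068 0.154
endloop
endfacet
facet normal 0.490 -0.292 -0.822
outer loop
vertex 2.06 -0.068 0.154
vertex 2.916 -1.895 1.313
vertex 1.551 -1.577 0.386
endloop
endfacet
facet normal 0.490 -0.292 -0.822
outer loop
vertex 3.425 -0.385 1.08
vertex 2.916 -1.895 1.313
vertex 2.06 -0.068 0.154
endloop
endfacet

endsolid


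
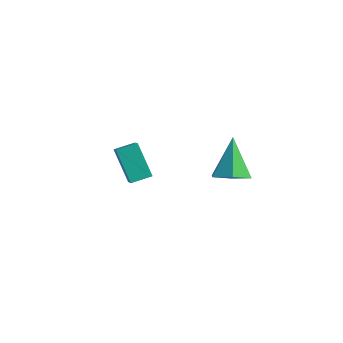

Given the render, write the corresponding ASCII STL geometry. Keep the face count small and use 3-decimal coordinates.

solid 
facet normal 0.338 -0.505 -0.794
outer loop
vertex 2.809 1.242 1.872
vertex 1.839 1.037 1.59
vertex 2.307 1.889 1.247
endloop
endfacet
facet normal 0.618 0.739 0.268
outer loop
vertex 2.809 1.242 1.872
vertex 2.307 1.889 1.247
vertex 1.101 2.143 3.33
endloop
endfacet
facet normal 0.337 -0.505 -0.795
outer loop
vertex 2.307 1.889 1.247
vertex 1.839 1.037 1.59
vertex 1.337 1.684 0.966
endloop
endfacet
facet normal -0.146 0.968 -0.203
outer loop
vertex 2.307 1.889 1.247
vertex 1.337 1.684 0.966
vertex 1.101 2.143 3.33
endloop
endfacet
facet normal 0.338 -0.504 -0.795
outer loop
vertex 1.337 1.684 0.966
vertex 1.839 1.037 1.59
vertex 0.87 0.832 1.308
endloop
endfacet
facet normal -0.891 0.420 -0.171
outer loop
vertex 1.337 1.684 0.966
vertex 0.87 0.832 1.308
vertex 1.101 2.143 3.33
endloop
endfacet
facet normal 0.338 -0.505 -0.794
outer loop
vertex 0.87 0.832 1.308
vertex 1.839 1.037 1.59
vertex 1.372 0.185 1.933
endloop
endfacet
facet normal -0.873 -0.357 0.331
outer loop
vertex 0.87 0.832 1.308
vertex 1.372 0.185 1.933
vertex 1.101 2.143 3.33
endloop
endfacet
facet normal 0.338 -0.505 -0.794
outer loop
vertex 1.372 0.185 1.933
vertex 1.839 1.037 1.59
vertex 2.342 0.39 2.215
endloop
endfacet
facet normal -0.109 -0.587 0.802
outer loop
vertex 1.372 0.185 1.933
vertex 2.342 0.39 2.215
vertex 1.101 2.143 3.33
endloop
endfacet
facet normal 0.338 -0.505 -0.794
outer loop
vertex 2.342 0.39 2.215
vertex 1.839 1.037 1.59
vertex 2.809 1.242 1.872
endloop
endfacet
facet normal 0.637 -0.039 0.770
outer loop
vertex 2.342 0.39 2.215
vertex 2.809 1.242 1.872
vertex 1.101 2.143 3.33
endloop
endfacet
facet normal -0.637 0.253 0.728
outer loop
vertex -3.985 -0.181 1.337
vertex -3.367 0.684 1.577
vertex -5.046 0.942 0.02
endloop
endfacet
facet normal -0.567 -0.794 -0.220
outer loop
vertex -3.773 0.436 -1.437
vertex -3.985 -0.181 1.337
vertex -5.046 0.942 0.02
endloop
endfacet
facet normal -0.637 0.253 0.728
outer loop
vertex -5.046 0.942 0.02
vertex -3.367 0.684 1.577
vertex -4.428 1.807 0.26
endloop
endfacet
facet normal -0.523 0.553 -0.649
outer loop
vertex -4.428 1.807 0.26
vertex -3.773 0.436 -1.437
vertex -5.046 0.942 0.02
endloop
endfacet
facet normal 0.523 -0.553 0.649
outer loop
vertex -3.985 -0.181 1.337
vertex -2.094 0.178 0.12
vertex -3.367 0.684 1.577
endloop
endfacet
facet normal -0.567 -0.794 -0.220
outer loop
vertex -2.712 -0.687 -0.12
vertex -3.985 -0.181 1.337
vertex -3.773 0.436 -1.437
endloop
endfacet
facet normal 0.523 -0.553 0.649
outer loop
vertex -2.712 -0.687 -0.12
vertex -2.094 0.178 0.12
vertex -3.985 -0.181 1.337
endloop
endfacet
facet normal 0.567 0.794 0.220
outer loop
vertex -3.367 0.684 1.577
vertex -2.094 0.178 0.12
vertex -4.428 1.807 0.26
endloop
endfacet
facet normal -0.523 0.553 -0.649
outer loop
vertex -3.155 1.301 -1.197
vertex -3.773 0.436 -1.437
vertex -4.428 1.807 0.26
endloop
endfacet
facet normal 0.567 0.794 0.220
outer loop
vertex -4.428 1.807 0.26
vertex -2.094 0.178 0.12
vertex -3.155 1.301 -1.197
endloop
endfacet
facet normal 0.637 -0.253 -0.728
outer loop
vertex -3.155 1.301 -1.197
vertex -2.712 -0.687 -0.12
vertex -3.773 0.436 -1.437
endloop
endfacet
facet normal 0.637 -0.253 -0.728
outer loop
vertex -2.094 0.178 0.12
vertex -2.712 -0.687 -0.12
vertex -3.155 1.301 -1.197
endloop
endfacet

endsolid


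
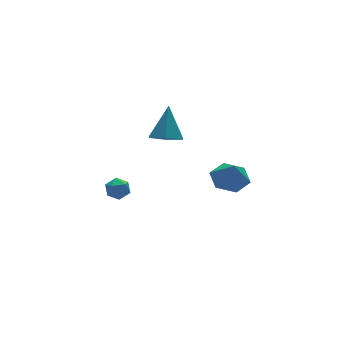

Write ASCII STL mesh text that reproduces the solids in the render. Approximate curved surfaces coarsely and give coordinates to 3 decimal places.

solid 
facet normal -0.297 -0.405 -0.865
outer loop
vertex 2.028 0.151 2.225
vertex 1.094 0.207 2.52
vertex 1.5 0.953 2.031
endloop
endfacet
facet normal 0.842 0.533 -0.085
outer loop
vertex 2.028 0.151 2.225
vertex 1.5 0.953 2.031
vertex 1.686 1.013 4.24
endloop
endfacet
facet normal -0.297 -0.405 -0.865
outer loop
vertex 1.5 0.953 2.031
vertex 1.094 0.207 2.52
vertex 0.567 1.009 2.325
endloop
endfacet
facet normal 0.050 0.998 -0.031
outer loop
vertex 1.5 0.953 2.031
vertex 0.567 1.009 2.325
vertex 1.686 1.013 4.24
endloop
endfacet
facet normal -0.297 -0.405 -0.865
outer loop
vertex 0.567 1.009 2.325
vertex 1.094 0.207 2.52
vertex 0.161 0.263 2.814
endloop
endfacet
facet normal -0.675 0.625 0.393
outer loop
vertex 0.567 1.009 2.325
vertex 0.161 0.263 2.814
vertex 1.686 1.013 4.24
endloop
endfacet
facet normal -0.297 -0.405 -0.865
outer loop
vertex 0.161 0.263 2.814
vertex 1.094 0.207 2.52
vertex 0.689 -0.54 3.009
endloop
endfacet
facet normal -0.609 -0.215 0.764
outer loop
vertex 0.161 0.263 2.814
vertex 0.689 -0.54 3.009
vertex 1.686 1.013 4.24
endloop
endfacet
facet normal -0.298 -0.405 -0.865
outer loop
vertex 0.689 -0.54 3.009
vertex 1.094 0.207 2.52
vertex 1.622 -0.596 2.714
endloop
endfacet
facet normal 0.184 -0.680 0.710
outer loop
vertex 0.689 -0.54 3.009
vertex 1.622 -0.596 2.714
vertex 1.686 1.013 4.24
endloop
endfacet
facet normal -0.297 -0.404 -0.865
outer loop
vertex 1.622 -0.596 2.714
vertex 1.094 0.207 2.52
vertex 2.028 0.151 2.225
endloop
endfacet
facet normal 0.908 -0.307 0.285
outer loop
vertex 1.622 -0.596 2.714
vertex 2.028 0.151 2.225
vertex 1.686 1.013 4.24
endloop
endfacet
facet normal -0.952 0.097 0.291
outer loop
vertex -0.537 3.765 -3.873
vertex -0.321 3.712 -3.15
vertex -0.355 4.389 -3.486
endloop
endfacet
facet normal -0.837 0.443 -0.321
outer loop
vertex -0.537 3.765 -3.873
vertex -0.355 4.389 -3.486
vertex -0.124 4.307 -4.202
endloop
endfacet
facet normal -0.600 -0.028 -0.800
outer loop
vertex -0.537 3.765 -3.873
vertex -0.124 4.307 -4.202
vertex 0.053 3.579 -4.309
endloop
endfacet
facet normal -0.567 -0.667 -0.483
outer loop
vertex -0.537 3.765 -3.873
vertex 0.053 3.579 -4.309
vertex -0.069 3.211 -3.658
endloop
endfacet
facet normal -0.785 -0.589 0.191
outer loop
vertex -0.537 3.765 -3.873
vertex -0.069 3.211 -3.658
vertex -0.321 3.712 -3.15
endloop
endfacet
facet normal -0.321 0.924 -0.209
outer loop
vertex -0.124 4.307 -4.202
vertex -0.355 4.389 -3.486
vertex 0.349 4.589 -3.682
endloop
endfacet
facet normal -0.507 0.363 0.782
outer loop
vertex -0.355 4.389 -3.486
vertex -0.321 3.712 -3.15
vertex 0.227 4.221 -3.031
endloop
endfacet
facet normal -0.236 -0.748 0.620
outer loop
vertex -0.321 3.712 -3.15
vertex -0.069 3.211 -3.658
vertex 0.404 3.493 -3.138
endloop
endfacet
facet normal 0.117 -0.874 -0.472
outer loop
vertex -0.069 3.211 -3.658
vertex 0.053 3.579 -4.309
vertex 0.635 3.411 -3.854
endloop
endfacet
facet normal 0.065 0.161 -0.985
outer loop
vertex 0.053 3.579 -4.309
vertex -0.124 4.307 -4.202
vertex 0.601 4.088 -4.19
endloop
endfacet
facet normal 0.567 0.667 0.483
outer loop
vertex 0.817 4.035 -3.467
vertex 0.349 4.589 -3.682
vertex 0.227 4.221 -3.031
endloop
endfacet
facet normal 0.600 0.028 0.800
outer loop
vertex 0.817 4.035 -3.467
vertex 0.227 4.221 -3.031
vertex 0.404 3.493 -3.138
endloop
endfacet
facet normal 0.837 -0.443 0.321
outer loop
vertex 0.817 4.035 -3.467
vertex 0.404 3.493 -3.138
vertex 0.635 3.411 -3.854
endloop
endfacet
facet normal 0.952 -0.097 -0.291
outer loop
vertex 0.817 4.035 -3.467
vertex 0.635 3.411 -3.854
vertex 0.601 4.088 -4.19
endloop
endfacet
facet normal 0.785 0.589 -0.191
outer loop
vertex 0.817 4.035 -3.467
vertex 0.601 4.088 -4.19
vertex 0.349 4.589 -3.682
endloop
endfacet
facet normal -0.117 0.874 0.472
outer loop
vertex 0.227 4.221 -3.031
vertex 0.349 4.589 -3.682
vertex -0.355 4.389 -3.486
endloop
endfacet
facet normal -0.065 -0.161 0.985
outer loop
vertex 0.404 3.493 -3.138
vertex 0.227 4.221 -3.031
vertex -0.321 3.712 -3.15
endloop
endfacet
facet normal 0.321 -0.924 0.209
outer loop
vertex 0.635 3.411 -3.854
vertex 0.404 3.493 -3.138
vertex -0.069 3.211 -3.658
endloop
endfacet
facet normal 0.507 -0.363 -0.782
outer loop
vertex 0.601 4.088 -4.19
vertex 0.635 3.411 -3.854
vertex 0.053 3.579 -4.309
endloop
endfacet
facet normal 0.236 0.748 -0.620
outer loop
vertex 0.349 4.589 -3.682
vertex 0.601 4.088 -4.19
vertex -0.124 4.307 -4.202
endloop
endfacet
facet normal 0.031 0.363 -0.931
outer loop
vertex 3.814 -3.636 0.712
vertex 3.001 -2.994 0.935
vertex 3.995 -2.665 1.097
endloop
endfacet
facet normal 0.786 -0.349 0.510
outer loop
vertex 3.814 -3.636 0.712
vertex 3.995 -2.665 1.097
vertex 2.959 -3.466 2.145
endloop
endfacet
facet normal 0.031 0.363 -0.931
outer loop
vertex 3.995 -2.665 1.097
vertex 3.001 -2.994 0.935
vertex 3.182 -2.023 1.32
endloop
endfacet
facet normal 0.505 0.368 0.781
outer loop
vertex 3.995 -2.665 1.097
vertex 3.182 -2.023 1.32
vertex 2.959 -3.466 2.145
endloop
endfacet
facet normal 0.031 0.363 -0.931
outer loop
vertex 3.182 -2.023 1.32
vertex 3.001 -2.994 0.935
vertex 2.187 -2.352 1.158
endloop
endfacet
facet normal -0.299 0.508 0.808
outer loop
vertex 3.182 -2.023 1.32
vertex 2.187 -2.352 1.158
vertex 2.959 -3.466 2.145
endloop
endfacet
facet normal 0.031 0.363 -0.931
outer loop
vertex 2.187 -2.352 1.158
vertex 3.001 -2.994 0.935
vertex 2.006 -3.323 0.773
endloop
endfacet
facet normal -0.823 -0.070 0.564
outer loop
vertex 2.187 -2.352 1.158
vertex 2.006 -3.323 0.773
vertex 2.959 -3.466 2.145
endloop
endfacet
facet normal 0.031 0.364 -0.931
outer loop
vertex 2.006 -3.323 0.773
vertex 3.001 -2.994 0.935
vertex 2.82 -3.964 0.55
endloop
endfacet
facet normal -0.541 -0.789 0.293
outer loop
vertex 2.006 -3.323 0.773
vertex 2.82 -3.964 0.55
vertex 2.959 -3.466 2.145
endloop
endfacet
facet normal 0.032 0.364 -0.931
outer loop
vertex 2.82 -3.964 0.55
vertex 3.001 -2.994 0.935
vertex 3.814 -3.636 0.712
endloop
endfacet
facet normal 0.263 -0.927 0.267
outer loop
vertex 2.82 -3.964 0.55
vertex 3.814 -3.636 0.712
vertex 2.959 -3.466 2.145
endloop
endfacet

endsolid


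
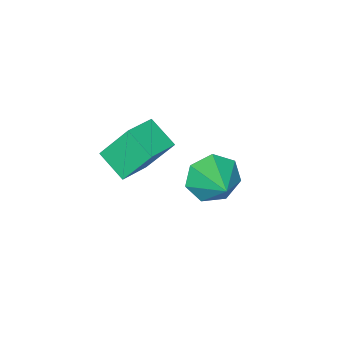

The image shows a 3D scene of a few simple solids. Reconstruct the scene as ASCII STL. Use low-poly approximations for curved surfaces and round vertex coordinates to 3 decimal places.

solid 
facet normal -0.464 -0.765 -0.447
outer loop
vertex -1.143 0.202 -0.186
vertex -1.611 0.883 -0.866
vertex -0.675 0.375 -0.969
endloop
endfacet
facet normal 0.863 -0.144 0.484
outer loop
vertex -1.143 0.202 -0.186
vertex -0.675 0.375 -0.969
vertex -0.849 2.137 -0.134
endloop
endfacet
facet normal -0.464 -0.765 -0.447
outer loop
vertex -0.675 0.375 -0.969
vertex -1.611 0.883 -0.866
vertex -0.911 0.93 -1.674
endloop
endfacet
facet normal 0.967 0.181 -0.181
outer loop
vertex -0.675 0.375 -0.969
vertex -0.911 0.93 -1.674
vertex -0.849 2.137 -0.134
endloop
endfacet
facet normal -0.464 -0.765 -0.447
outer loop
vertex -0.911 0.93 -1.674
vertex -1.611 0.883 -0.866
vertex -1.674 1.45 -1.771
endloop
endfacet
facet normal 0.520 0.662 -0.540
outer loop
vertex -0.911 0.93 -1.674
vertex -1.674 1.45 -1.771
vertex -0.849 2.137 -0.134
endloop
endfacet
facet normal -0.464 -0.765 -0.447
outer loop
vertex -1.674 1.45 -1.771
vertex -1.611 0.883 -0.866
vertex -2.39 1.543 -1.187
endloop
endfacet
facet normal -0.141 0.936 -0.322
outer loop
vertex -1.674 1.45 -1.771
vertex -2.39 1.543 -1.187
vertex -0.849 2.137 -0.134
endloop
endfacet
facet normal -0.464 -0.765 -0.446
outer loop
vertex -2.39 1.543 -1.187
vertex -1.611 0.883 -0.866
vertex -2.518 1.139 -0.361
endloop
endfacet
facet normal -0.519 0.797 0.309
outer loop
vertex -2.39 1.543 -1.187
vertex -2.518 1.139 -0.361
vertex -0.849 2.137 -0.134
endloop
endfacet
facet normal -0.465 -0.765 -0.447
outer loop
vertex -2.518 1.139 -0.361
vertex -1.611 0.883 -0.866
vertex -1.964 0.542 0.085
endloop
endfacet
facet normal -0.329 0.350 0.877
outer loop
vertex -2.518 1.139 -0.361
vertex -1.964 0.542 0.085
vertex -0.849 2.137 -0.134
endloop
endfacet
facet normal -0.464 -0.765 -0.447
outer loop
vertex -1.964 0.542 0.085
vertex -1.611 0.883 -0.866
vertex -1.143 0.202 -0.186
endloop
endfacet
facet normal 0.287 -0.069 0.956
outer loop
vertex -1.964 0.542 0.085
vertex -1.143 0.202 -0.186
vertex -0.849 2.137 -0.134
endloop
endfacet
facet normal -0.320 0.474 0.821
outer loop
vertex -1.307 -2.935 -0.354
vertex -1.198 -1.682 -1.035
vertex -2.752 -3.072 -0.838
endloop
endfacet
facet normal -0.077 -0.876 0.477
outer loop
vertex -2.142 -3.978 -2.405
vertex -1.307 -2.935 -0.354
vertex -2.752 -3.072 -0.838
endloop
endfacet
facet normal -0.320 0.474 0.821
outer loop
vertex -2.752 -3.072 -0.838
vertex -1.198 -1.682 -1.035
vertex -2.643 -1.819 -1.519
endloop
endfacet
facet normal -0.945 -0.090 -0.316
outer loop
vertex -2.643 -1.819 -1.519
vertex -2.142 -3.978 -2.405
vertex -2.752 -3.072 -0.838
endloop
endfacet
facet normal 0.945 0.090 0.316
outer loop
vertex -1.307 -2.935 -0.354
vertex -0.588 -2.588 -2.602
vertex -1.198 -1.682 -1.035
endloop
endfacet
facet normal -0.077 -0.876 0.477
outer loop
vertex -0.697 -3.841 -1.921
vertex -1.307 -2.935 -0.354
vertex -2.142 -3.978 -2.405
endloop
endfacet
facet normal 0.945 0.090 0.316
outer loop
vertex -0.697 -3.841 -1.921
vertex -0.588 -2.588 -2.602
vertex -1.307 -2.935 -0.354
endloop
endfacet
facet normal 0.077 0.876 -0.477
outer loop
vertex -1.198 -1.682 -1.035
vertex -0.588 -2.588 -2.602
vertex -2.643 -1.819 -1.519
endloop
endfacet
facet normal -0.945 -0.090 -0.316
outer loop
vertex -2.033 -2.725 -3.086
vertex -2.142 -3.978 -2.405
vertex -2.643 -1.819 -1.519
endloop
endfacet
facet normal 0.077 0.876 -0.477
outer loop
vertex -2.643 -1.819 -1.519
vertex -0.588 -2.588 -2.602
vertex -2.033 -2.725 -3.086
endloop
endfacet
facet normal 0.320 -0.474 -0.821
outer loop
vertex -2.033 -2.725 -3.086
vertex -0.697 -3.841 -1.921
vertex -2.142 -3.978 -2.405
endloop
endfacet
facet normal 0.320 -0.474 -0.821
outer loop
vertex -0.588 -2.588 -2.602
vertex -0.697 -3.841 -1.921
vertex -2.033 -2.725 -3.086
endloop
endfacet

endsolid


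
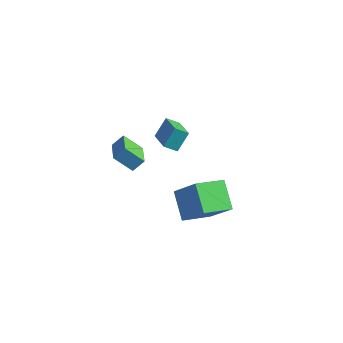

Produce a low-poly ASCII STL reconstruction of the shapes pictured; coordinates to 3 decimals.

solid 
facet normal -0.627 0.540 0.561
outer loop
vertex 2.189 -1.764 0.82
vertex 2.998 -0.141 0.162
vertex 0.777 -1.719 -0.801
endloop
endfacet
facet normal -0.419 -0.842 0.341
outer loop
vertex 1.962 -2.739 -1.862
vertex 2.189 -1.764 0.82
vertex 0.777 -1.719 -0.801
endloop
endfacet
facet normal -0.627 0.540 0.562
outer loop
vertex 0.777 -1.719 -0.801
vertex 2.998 -0.141 0.162
vertex 1.586 -0.095 -1.459
endloop
endfacet
facet normal -0.657 0.022 -0.754
outer loop
vertex 1.586 -0.095 -1.459
vertex 1.962 -2.739 -1.862
vertex 0.777 -1.719 -0.801
endloop
endfacet
facet normal 0.657 -0.022 0.754
outer loop
vertex 2.189 -1.764 0.82
vertex 4.183 -1.161 -0.899
vertex 2.998 -0.141 0.162
endloop
endfacet
facet normal -0.419 -0.841 0.341
outer loop
vertex 3.374 -2.785 -0.241
vertex 2.189 -1.764 0.82
vertex 1.962 -2.739 -1.862
endloop
endfacet
facet normal 0.657 -0.022 0.754
outer loop
vertex 3.374 -2.785 -0.241
vertex 4.183 -1.161 -0.899
vertex 2.189 -1.764 0.82
endloop
endfacet
facet normal 0.419 0.842 -0.341
outer loop
vertex 2.998 -0.141 0.162
vertex 4.183 -1.161 -0.899
vertex 1.586 -0.095 -1.459
endloop
endfacet
facet normal -0.657 0.022 -0.754
outer loop
vertex 2.771 -1.116 -2.52
vertex 1.962 -2.739 -1.862
vertex 1.586 -0.095 -1.459
endloop
endfacet
facet normal 0.419 0.841 -0.342
outer loop
vertex 1.586 -0.095 -1.459
vertex 4.183 -1.161 -0.899
vertex 2.771 -1.116 -2.52
endloop
endfacet
facet normal 0.627 -0.540 -0.561
outer loop
vertex 2.771 -1.116 -2.52
vertex 3.374 -2.785 -0.241
vertex 1.962 -2.739 -1.862
endloop
endfacet
facet normal 0.627 -0.540 -0.561
outer loop
vertex 4.183 -1.161 -0.899
vertex 3.374 -2.785 -0.241
vertex 2.771 -1.116 -2.52
endloop
endfacet
facet normal -0.680 -0.495 0.541
outer loop
vertex -1.671 2.152 0.257
vertex -2.976 3.212 -0.412
vertex -1.855 1.267 -0.785
endloop
endfacet
facet normal 0.722 -0.585 0.369
outer loop
vertex -1.224 1.728 -1.288
vertex -1.671 2.152 0.257
vertex -1.855 1.267 -0.785
endloop
endfacet
facet normal -0.679 -0.495 0.541
outer loop
vertex -1.855 1.267 -0.785
vertex -2.976 3.212 -0.412
vertex -3.161 2.327 -1.454
endloop
endfacet
facet normal -0.134 -0.641 -0.755
outer loop
vertex -3.161 2.327 -1.454
vertex -1.224 1.728 -1.288
vertex -1.855 1.267 -0.785
endloop
endfacet
facet normal 0.134 0.641 0.755
outer loop
vertex -1.671 2.152 0.257
vertex -2.345 3.673 -0.915
vertex -2.976 3.212 -0.412
endloop
endfacet
facet normal 0.721 -0.586 0.369
outer loop
vertex -1.039 2.613 -0.246
vertex -1.671 2.152 0.257
vertex -1.224 1.728 -1.288
endloop
endfacet
facet normal 0.134 0.641 0.756
outer loop
vertex -1.039 2.613 -0.246
vertex -2.345 3.673 -0.915
vertex -1.671 2.152 0.257
endloop
endfacet
facet normal -0.722 0.585 -0.369
outer loop
vertex -2.976 3.212 -0.412
vertex -2.345 3.673 -0.915
vertex -3.161 2.327 -1.454
endloop
endfacet
facet normal -0.134 -0.641 -0.756
outer loop
vertex -2.529 2.788 -1.957
vertex -1.224 1.728 -1.288
vertex -3.161 2.327 -1.454
endloop
endfacet
facet normal -0.721 0.585 -0.370
outer loop
vertex -3.161 2.327 -1.454
vertex -2.345 3.673 -0.915
vertex -2.529 2.788 -1.957
endloop
endfacet
facet normal 0.680 0.495 -0.541
outer loop
vertex -2.529 2.788 -1.957
vertex -1.039 2.613 -0.246
vertex -1.224 1.728 -1.288
endloop
endfacet
facet normal 0.679 0.496 -0.541
outer loop
vertex -2.345 3.673 -0.915
vertex -1.039 2.613 -0.246
vertex -2.529 2.788 -1.957
endloop
endfacet
facet normal -0.587 0.763 -0.269
outer loop
vertex -5.16 0.895 -2.216
vertex -4.732 1.458 -1.552
vertex -4.136 1.323 -3.239
endloop
endfacet
facet normal -0.441 -0.581 -0.684
outer loop
vertex -3.148 0.042 -2.788
vertex -5.16 0.895 -2.216
vertex -4.136 1.323 -3.239
endloop
endfacet
facet normal -0.588 0.763 -0.269
outer loop
vertex -4.136 1.323 -3.239
vertex -4.732 1.458 -1.552
vertex -3.708 1.887 -2.576
endloop
endfacet
facet normal 0.678 0.284 -0.679
outer loop
vertex -3.708 1.887 -2.576
vertex -3.148 0.042 -2.788
vertex -4.136 1.323 -3.239
endloop
endfacet
facet normal -0.678 -0.284 0.678
outer loop
vertex -5.16 0.895 -2.216
vertex -3.744 0.177 -1.101
vertex -4.732 1.458 -1.552
endloop
endfacet
facet normal -0.441 -0.581 -0.684
outer loop
vertex -4.172 -0.387 -1.764
vertex -5.16 0.895 -2.216
vertex -3.148 0.042 -2.788
endloop
endfacet
facet normal -0.678 -0.283 0.678
outer loop
vertex -4.172 -0.387 -1.764
vertex -3.744 0.177 -1.101
vertex -5.16 0.895 -2.216
endloop
endfacet
facet normal 0.441 0.581 0.684
outer loop
vertex -4.732 1.458 -1.552
vertex -3.744 0.177 -1.101
vertex -3.708 1.887 -2.576
endloop
endfacet
facet normal 0.678 0.284 -0.678
outer loop
vertex -2.72 0.605 -2.124
vertex -3.148 0.042 -2.788
vertex -3.708 1.887 -2.576
endloop
endfacet
facet normal 0.441 0.581 0.684
outer loop
vertex -3.708 1.887 -2.576
vertex -3.744 0.177 -1.101
vertex -2.72 0.605 -2.124
endloop
endfacet
facet normal 0.588 -0.763 0.268
outer loop
vertex -2.72 0.605 -2.124
vertex -4.172 -0.387 -1.764
vertex -3.148 0.042 -2.788
endloop
endfacet
facet normal 0.588 -0.763 0.269
outer loop
vertex -3.744 0.177 -1.101
vertex -4.172 -0.387 -1.764
vertex -2.72 0.605 -2.124
endloop
endfacet

endsolid


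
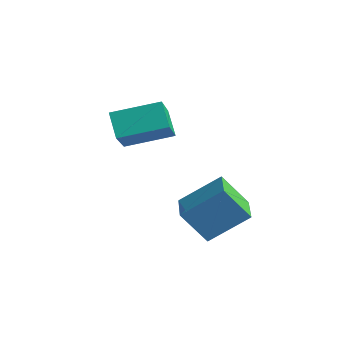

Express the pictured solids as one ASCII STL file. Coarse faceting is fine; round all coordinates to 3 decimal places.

solid 
facet normal -0.528 -0.309 0.791
outer loop
vertex -0.284 -2.693 -2.804
vertex -0.972 -1.961 -2.977
vertex -1.063 -3.635 -3.691
endloop
endfacet
facet normal 0.675 -0.718 0.169
outer loop
vertex -0.388 -3.239 -4.703
vertex -0.284 -2.693 -2.804
vertex -1.063 -3.635 -3.691
endloop
endfacet
facet normal -0.527 -0.309 0.792
outer loop
vertex -1.063 -3.635 -3.691
vertex -0.972 -1.961 -2.977
vertex -1.751 -2.902 -3.863
endloop
endfacet
facet normal -0.516 -0.623 -0.588
outer loop
vertex -1.751 -2.902 -3.863
vertex -0.388 -3.239 -4.703
vertex -1.063 -3.635 -3.691
endloop
endfacet
facet normal 0.516 0.623 0.588
outer loop
vertex -0.284 -2.693 -2.804
vertex -0.297 -1.565 -3.989
vertex -0.972 -1.961 -2.977
endloop
endfacet
facet normal 0.675 -0.718 0.170
outer loop
vertex 0.391 -2.298 -3.817
vertex -0.284 -2.693 -2.804
vertex -0.388 -3.239 -4.703
endloop
endfacet
facet normal 0.517 0.623 0.587
outer loop
vertex 0.391 -2.298 -3.817
vertex -0.297 -1.565 -3.989
vertex -0.284 -2.693 -2.804
endloop
endfacet
facet normal -0.675 0.718 -0.169
outer loop
vertex -0.972 -1.961 -2.977
vertex -0.297 -1.565 -3.989
vertex -1.751 -2.902 -3.863
endloop
endfacet
facet normal -0.516 -0.624 -0.587
outer loop
vertex -1.076 -2.507 -4.876
vertex -0.388 -3.239 -4.703
vertex -1.751 -2.902 -3.863
endloop
endfacet
facet normal -0.675 0.718 -0.170
outer loop
vertex -1.751 -2.902 -3.863
vertex -0.297 -1.565 -3.989
vertex -1.076 -2.507 -4.876
endloop
endfacet
facet normal 0.527 0.309 -0.792
outer loop
vertex -1.076 -2.507 -4.876
vertex 0.391 -2.298 -3.817
vertex -0.388 -3.239 -4.703
endloop
endfacet
facet normal 0.527 0.309 -0.791
outer loop
vertex -0.297 -1.565 -3.989
vertex 0.391 -2.298 -3.817
vertex -1.076 -2.507 -4.876
endloop
endfacet
facet normal -0.663 -0.711 -0.234
outer loop
vertex -2.993 -4.083 -1.141
vertex -3.585 -3.727 -0.548
vertex -3.614 -3.108 -2.346
endloop
endfacet
facet normal 0.651 -0.390 -0.651
outer loop
vertex -2.615 -2.033 -1.992
vertex -2.993 -4.083 -1.141
vertex -3.614 -3.108 -2.346
endloop
endfacet
facet normal -0.662 -0.712 -0.235
outer loop
vertex -3.614 -3.108 -2.346
vertex -3.585 -3.727 -0.548
vertex -4.206 -2.753 -1.754
endloop
endfacet
facet normal -0.372 0.583 -0.722
outer loop
vertex -4.206 -2.753 -1.754
vertex -2.615 -2.033 -1.992
vertex -3.614 -3.108 -2.346
endloop
endfacet
facet normal 0.372 -0.584 0.722
outer loop
vertex -2.993 -4.083 -1.141
vertex -2.586 -2.652 -0.194
vertex -3.585 -3.727 -0.548
endloop
endfacet
facet normal 0.651 -0.390 -0.651
outer loop
vertex -1.994 -3.007 -0.786
vertex -2.993 -4.083 -1.141
vertex -2.615 -2.033 -1.992
endloop
endfacet
facet normal 0.372 -0.584 0.722
outer loop
vertex -1.994 -3.007 -0.786
vertex -2.586 -2.652 -0.194
vertex -2.993 -4.083 -1.141
endloop
endfacet
facet normal -0.651 0.391 0.651
outer loop
vertex -3.585 -3.727 -0.548
vertex -2.586 -2.652 -0.194
vertex -4.206 -2.753 -1.754
endloop
endfacet
facet normal -0.372 0.584 -0.722
outer loop
vertex -3.207 -1.677 -1.399
vertex -2.615 -2.033 -1.992
vertex -4.206 -2.753 -1.754
endloop
endfacet
facet normal -0.651 0.390 0.651
outer loop
vertex -4.206 -2.753 -1.754
vertex -2.586 -2.652 -0.194
vertex -3.207 -1.677 -1.399
endloop
endfacet
facet normal 0.662 0.712 0.234
outer loop
vertex -3.207 -1.677 -1.399
vertex -1.994 -3.007 -0.786
vertex -2.615 -2.033 -1.992
endloop
endfacet
facet normal 0.662 0.712 0.235
outer loop
vertex -2.586 -2.652 -0.194
vertex -1.994 -3.007 -0.786
vertex -3.207 -1.677 -1.399
endloop
endfacet

endsolid


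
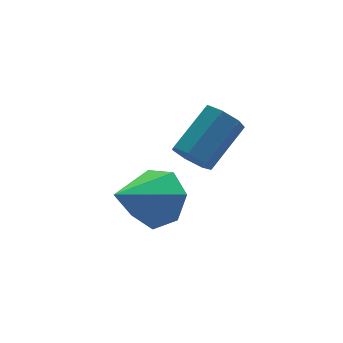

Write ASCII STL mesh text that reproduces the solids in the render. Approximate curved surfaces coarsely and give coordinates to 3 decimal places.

solid 
facet normal 0.757 0.248 -0.604
outer loop
vertex 0.769 3.046 -1.938
vertex 0.285 2.915 -2.599
vertex 0.396 3.617 -2.171
endloop
endfacet
facet normal 0.051 0.406 0.913
outer loop
vertex 0.769 3.046 -1.938
vertex 0.396 3.617 -2.171
vertex -0.965 2.505 -1.601
endloop
endfacet
facet normal 0.757 0.249 -0.604
outer loop
vertex 0.396 3.617 -2.171
vertex 0.285 2.915 -2.599
vertex -0.061 3.659 -2.726
endloop
endfacet
facet normal -0.455 0.778 0.433
outer loop
vertex 0.396 3.617 -2.171
vertex -0.061 3.659 -2.726
vertex -0.965 2.505 -1.601
endloop
endfacet
facet normal 0.756 0.248 -0.605
outer loop
vertex -0.061 3.659 -2.726
vertex 0.285 2.915 -2.599
vertex -0.258 3.14 -3.185
endloop
endfacet
facet normal -0.853 0.488 -0.185
outer loop
vertex -0.061 3.659 -2.726
vertex -0.258 3.14 -3.185
vertex -0.965 2.505 -1.601
endloop
endfacet
facet normal 0.756 0.248 -0.606
outer loop
vertex -0.258 3.14 -3.185
vertex 0.285 2.915 -2.599
vertex -0.047 2.452 -3.203
endloop
endfacet
facet normal -0.844 -0.247 -0.476
outer loop
vertex -0.258 3.14 -3.185
vertex -0.047 2.452 -3.203
vertex -0.965 2.505 -1.601
endloop
endfacet
facet normal 0.756 0.247 -0.605
outer loop
vertex -0.047 2.452 -3.203
vertex 0.285 2.915 -2.599
vertex 0.414 2.112 -2.766
endloop
endfacet
facet normal -0.435 -0.873 -0.220
outer loop
vertex -0.047 2.452 -3.203
vertex 0.414 2.112 -2.766
vertex -0.965 2.505 -1.601
endloop
endfacet
facet normal 0.757 0.247 -0.604
outer loop
vertex 0.414 2.112 -2.766
vertex 0.285 2.915 -2.599
vertex 0.777 2.376 -2.203
endloop
endfacet
facet normal 0.066 -0.919 0.388
outer loop
vertex 0.414 2.112 -2.766
vertex 0.777 2.376 -2.203
vertex -0.965 2.505 -1.601
endloop
endfacet
facet normal 0.758 0.248 -0.604
outer loop
vertex 0.777 2.376 -2.203
vertex 0.285 2.915 -2.599
vertex 0.769 3.046 -1.938
endloop
endfacet
facet normal 0.283 -0.350 0.893
outer loop
vertex 0.777 2.376 -2.203
vertex 0.769 3.046 -1.938
vertex -0.965 2.505 -1.601
endloop
endfacet
facet normal -0.778 -0.347 -0.523
outer loop
vertex 1.734 3.515 -2.516
vertex 1.43 3.49 -2.047
vertex 1.482 3.916 -2.407
endloop
endfacet
facet normal 0.354 0.446 -0.822
outer loop
vertex 1.734 3.515 -2.516
vertex 1.482 3.916 -2.407
vertex 2.855 4.015 -1.763
endloop
endfacet
facet normal 0.353 0.447 -0.822
outer loop
vertex 2.855 4.015 -1.763
vertex 1.482 3.916 -2.407
vertex 2.603 4.416 -1.653
endloop
endfacet
facet normal 0.779 0.346 0.524
outer loop
vertex 2.855 4.015 -1.763
vertex 2.603 4.416 -1.653
vertex 2.55 3.99 -1.293
endloop
endfacet
facet normal -0.778 -0.347 -0.523
outer loop
vertex 1.482 3.916 -2.407
vertex 1.43 3.49 -2.047
vertex 1.19 3.996 -2.026
endloop
endfacet
facet normal -0.186 0.923 -0.336
outer loop
vertex 1.482 3.916 -2.407
vertex 1.19 3.996 -2.026
vertex 2.603 4.416 -1.653
endloop
endfacet
facet normal -0.185 0.923 -0.337
outer loop
vertex 2.603 4.416 -1.653
vertex 1.19 3.996 -2.026
vertex 2.311 4.496 -1.273
endloop
endfacet
facet normal 0.778 0.347 0.525
outer loop
vertex 2.603 4.416 -1.653
vertex 2.311 4.496 -1.273
vertex 2.55 3.99 -1.293
endloop
endfacet
facet normal -0.778 -0.347 -0.523
outer loop
vertex 1.19 3.996 -2.026
vertex 1.43 3.49 -2.047
vertex 1.079 3.695 -1.661
endloop
endfacet
facet normal -0.585 0.704 0.403
outer loop
vertex 1.19 3.996 -2.026
vertex 1.079 3.695 -1.661
vertex 2.311 4.496 -1.273
endloop
endfacet
facet normal -0.585 0.704 0.403
outer loop
vertex 2.311 4.496 -1.273
vertex 1.079 3.695 -1.661
vertex 2.2 4.195 -0.908
endloop
endfacet
facet normal 0.779 0.347 0.523
outer loop
vertex 2.311 4.496 -1.273
vertex 2.2 4.195 -0.908
vertex 2.55 3.99 -1.293
endloop
endfacet
facet normal -0.778 -0.348 -0.523
outer loop
vertex 1.079 3.695 -1.661
vertex 1.43 3.49 -2.047
vertex 1.232 3.24 -1.586
endloop
endfacet
facet normal -0.543 -0.044 0.838
outer loop
vertex 1.079 3.695 -1.661
vertex 1.232 3.24 -1.586
vertex 2.2 4.195 -0.908
endloop
endfacet
facet normal -0.543 -0.044 0.838
outer loop
vertex 2.2 4.195 -0.908
vertex 1.232 3.24 -1.586
vertex 2.353 3.74 -0.833
endloop
endfacet
facet normal 0.778 0.348 0.522
outer loop
vertex 2.2 4.195 -0.908
vertex 2.353 3.74 -0.833
vertex 2.55 3.99 -1.293
endloop
endfacet
facet normal -0.779 -0.346 -0.522
outer loop
vertex 1.232 3.24 -1.586
vertex 1.43 3.49 -2.047
vertex 1.533 2.973 -1.858
endloop
endfacet
facet normal -0.093 -0.760 0.643
outer loop
vertex 1.232 3.24 -1.586
vertex 1.533 2.973 -1.858
vertex 2.353 3.74 -0.833
endloop
endfacet
facet normal -0.093 -0.760 0.643
outer loop
vertex 2.353 3.74 -0.833
vertex 1.533 2.973 -1.858
vertex 2.654 3.473 -1.105
endloop
endfacet
facet normal 0.779 0.347 0.522
outer loop
vertex 2.353 3.74 -0.833
vertex 2.654 3.473 -1.105
vertex 2.55 3.99 -1.293
endloop
endfacet
facet normal -0.778 -0.347 -0.524
outer loop
vertex 1.533 2.973 -1.858
vertex 1.43 3.49 -2.047
vertex 1.757 3.096 -2.272
endloop
endfacet
facet normal 0.428 -0.903 -0.037
outer loop
vertex 1.533 2.973 -1.858
vertex 1.757 3.096 -2.272
vertex 2.654 3.473 -1.105
endloop
endfacet
facet normal 0.426 -0.904 -0.036
outer loop
vertex 2.654 3.473 -1.105
vertex 1.757 3.096 -2.272
vertex 2.878 3.595 -1.519
endloop
endfacet
facet normal 0.778 0.347 0.523
outer loop
vertex 2.654 3.473 -1.105
vertex 2.878 3.595 -1.519
vertex 2.55 3.99 -1.293
endloop
endfacet
facet normal -0.778 -0.347 -0.523
outer loop
vertex 1.757 3.096 -2.272
vertex 1.43 3.49 -2.047
vertex 1.734 3.515 -2.516
endloop
endfacet
facet normal 0.626 -0.367 -0.689
outer loop
vertex 1.757 3.096 -2.272
vertex 1.734 3.515 -2.516
vertex 2.878 3.595 -1.519
endloop
endfacet
facet normal 0.626 -0.366 -0.689
outer loop
vertex 2.878 3.595 -1.519
vertex 1.734 3.515 -2.516
vertex 2.855 4.015 -1.763
endloop
endfacet
facet normal 0.778 0.347 0.523
outer loop
vertex 2.878 3.595 -1.519
vertex 2.855 4.015 -1.763
vertex 2.55 3.99 -1.293
endloop
endfacet

endsolid


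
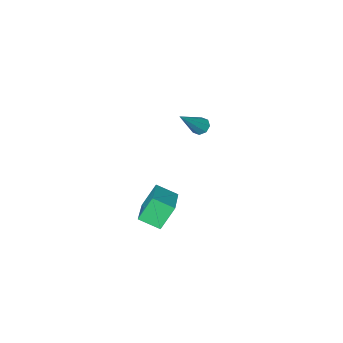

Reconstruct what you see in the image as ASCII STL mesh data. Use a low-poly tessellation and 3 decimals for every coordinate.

solid 
facet normal -0.683 -0.098 -0.724
outer loop
vertex -2.816 -2.553 2.623
vertex -3.13 -2.886 2.964
vertex -3.102 -2.326 2.862
endloop
endfacet
facet normal 0.475 0.848 -0.236
outer loop
vertex -2.816 -2.553 2.623
vertex -3.102 -2.326 2.862
vertex -1.65 -2.674 4.536
endloop
endfacet
facet normal -0.682 -0.098 -0.724
outer loop
vertex -3.102 -2.326 2.862
vertex -3.13 -2.886 2.964
vertex -3.404 -2.426 3.16
endloop
endfacet
facet normal -0.065 0.964 0.257
outer loop
vertex -3.102 -2.326 2.862
vertex -3.404 -2.426 3.16
vertex -1.65 -2.674 4.536
endloop
endfacet
facet normal -0.682 -0.097 -0.725
outer loop
vertex -3.404 -2.426 3.16
vertex -3.13 -2.886 2.964
vertex -3.546 -2.795 3.343
endloop
endfacet
facet normal -0.475 0.531 0.702
outer loop
vertex -3.404 -2.426 3.16
vertex -3.546 -2.795 3.343
vertex -1.65 -2.674 4.536
endloop
endfacet
facet normal -0.682 -0.098 -0.725
outer loop
vertex -3.546 -2.795 3.343
vertex -3.13 -2.886 2.964
vertex -3.444 -3.218 3.304
endloop
endfacet
facet normal -0.513 -0.201 0.835
outer loop
vertex -3.546 -2.795 3.343
vertex -3.444 -3.218 3.304
vertex -1.65 -2.674 4.536
endloop
endfacet
facet normal -0.682 -0.097 -0.725
outer loop
vertex -3.444 -3.218 3.304
vertex -3.13 -2.886 2.964
vertex -3.159 -3.446 3.066
endloop
endfacet
facet normal -0.156 -0.800 0.580
outer loop
vertex -3.444 -3.218 3.304
vertex -3.159 -3.446 3.066
vertex -1.65 -2.674 4.536
endloop
endfacet
facet normal -0.681 -0.097 -0.726
outer loop
vertex -3.159 -3.446 3.066
vertex -3.13 -2.886 2.964
vertex -2.856 -3.345 2.768
endloop
endfacet
facet normal 0.388 -0.918 0.084
outer loop
vertex -3.159 -3.446 3.066
vertex -2.856 -3.345 2.768
vertex -1.65 -2.674 4.536
endloop
endfacet
facet normal -0.683 -0.098 -0.724
outer loop
vertex -2.856 -3.345 2.768
vertex -3.13 -2.886 2.964
vertex -2.714 -2.976 2.584
endloop
endfacet
facet normal 0.797 -0.486 -0.359
outer loop
vertex -2.856 -3.345 2.768
vertex -2.714 -2.976 2.584
vertex -1.65 -2.674 4.536
endloop
endfacet
facet normal -0.683 -0.098 -0.724
outer loop
vertex -2.714 -2.976 2.584
vertex -3.13 -2.886 2.964
vertex -2.816 -2.553 2.623
endloop
endfacet
facet normal 0.834 0.247 -0.493
outer loop
vertex -2.714 -2.976 2.584
vertex -2.816 -2.553 2.623
vertex -1.65 -2.674 4.536
endloop
endfacet
facet normal -0.597 0.680 -0.426
outer loop
vertex 1.965 2.361 3.555
vertex 3.255 3.948 4.281
vertex 2.757 2.282 2.319
endloop
endfacet
facet normal -0.595 -0.731 -0.334
outer loop
vertex 3.485 1.452 2.839
vertex 1.965 2.361 3.555
vertex 2.757 2.282 2.319
endloop
endfacet
facet normal -0.596 0.680 -0.426
outer loop
vertex 2.757 2.282 2.319
vertex 3.255 3.948 4.281
vertex 4.048 3.869 3.046
endloop
endfacet
facet normal 0.539 -0.054 -0.840
outer loop
vertex 4.048 3.869 3.046
vertex 3.485 1.452 2.839
vertex 2.757 2.282 2.319
endloop
endfacet
facet normal -0.539 0.054 0.841
outer loop
vertex 1.965 2.361 3.555
vertex 3.983 3.118 4.801
vertex 3.255 3.948 4.281
endloop
endfacet
facet normal -0.595 -0.731 -0.335
outer loop
vertex 2.692 1.531 4.074
vertex 1.965 2.361 3.555
vertex 3.485 1.452 2.839
endloop
endfacet
facet normal -0.539 0.053 0.841
outer loop
vertex 2.692 1.531 4.074
vertex 3.983 3.118 4.801
vertex 1.965 2.361 3.555
endloop
endfacet
facet normal 0.594 0.731 0.335
outer loop
vertex 3.255 3.948 4.281
vertex 3.983 3.118 4.801
vertex 4.048 3.869 3.046
endloop
endfacet
facet normal 0.539 -0.054 -0.841
outer loop
vertex 4.775 3.039 3.565
vertex 3.485 1.452 2.839
vertex 4.048 3.869 3.046
endloop
endfacet
facet normal 0.595 0.731 0.335
outer loop
vertex 4.048 3.869 3.046
vertex 3.983 3.118 4.801
vertex 4.775 3.039 3.565
endloop
endfacet
facet normal 0.596 -0.680 0.426
outer loop
vertex 4.775 3.039 3.565
vertex 2.692 1.531 4.074
vertex 3.485 1.452 2.839
endloop
endfacet
facet normal 0.597 -0.680 0.426
outer loop
vertex 3.983 3.118 4.801
vertex 2.692 1.531 4.074
vertex 4.775 3.039 3.565
endloop
endfacet

endsolid
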